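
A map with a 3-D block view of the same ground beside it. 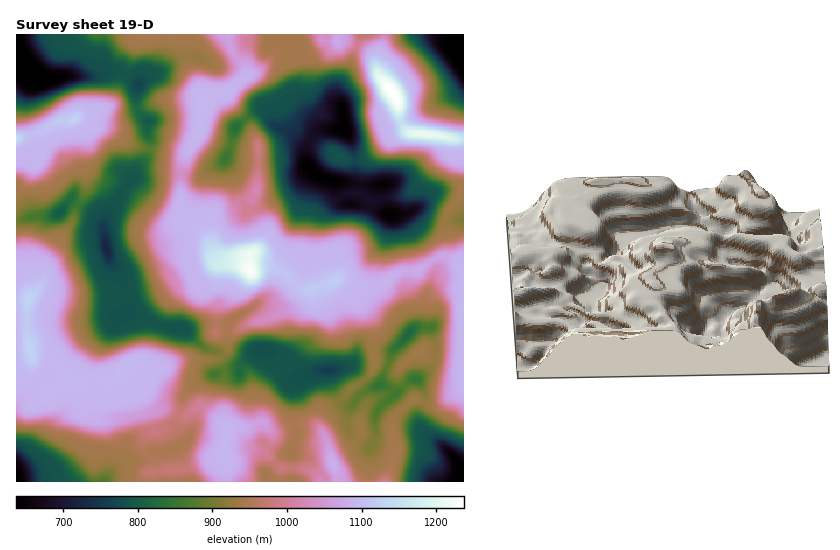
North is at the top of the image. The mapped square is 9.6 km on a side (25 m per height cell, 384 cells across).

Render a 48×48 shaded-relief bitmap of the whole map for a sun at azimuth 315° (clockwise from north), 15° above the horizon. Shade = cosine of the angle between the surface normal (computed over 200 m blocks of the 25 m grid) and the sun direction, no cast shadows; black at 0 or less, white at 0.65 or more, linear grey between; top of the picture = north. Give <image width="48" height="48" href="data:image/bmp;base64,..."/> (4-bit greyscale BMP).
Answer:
<image width="48" height="48" href="data:image/bmp;base64,Qk32BAAAAAAAAHYAAAAoAAAAMAAAADAAAAABAAQAAAAAAIAEAAATCwAAEwsAABAAAAAAAAAAAAAAABEREQAiIiIAMzMzAERERABVVVUAZmZmAHd3dwCIiIgAmZmZAKqqqgC7u7sAzMzMAN3d3QDu7u4A////AJmXZlVEd3dlVVVnUxJFRFiGZEaIMAEBNZiGZmZUZ3d2Znd2VBE1ZniXVEZ4QAIRM2dlVWZlVmZ3eKqGZTI0Z4mXRFd3UAMiMjVERVVVVmVVZ6ynZUNDNoiHRFZ3YgMxJBNEREMyNGZURXu4ZTJDJXmGRWV3YhQxEgAjMzMhACREVFmoZVMzNXmWRmV3URRBIxACQzNEIhEiRVeod4hkRnmGVnV5YQNEM0MiRWZVVEMyJXeqd4qWaZiGVoValANURWZVVWZmVVQzNZibl3iXecyXZXdHqVWIVGZmZmZmZmZCE3maqph2aL3Lp0Z2epibhmZmZmZmZmZTAVZ4ebl2Vnmr3YM3VYq8qGVWZmZ3ZmZlEDRGVpl3ZmZorNklYjasuHVWZmeal2ZmQSQzImd2ZlQ0VqtUljR7uXZFZned7amJhldlIDZmZlMQEWljm3VqyoZVVWeL7/26u6l2QAIzM0QyECZSS8h6undVRFVXve7KmsuFUgAAESRDIiRTBLubynZVM0M1eJqYZnmWZ0AAAREyAREjEDiMy2VVITIkZmdkIjVkNpljIzIjESEBMhNJy2VFICEUZmdlIRIjECiYZVVVREMAFERHq3ZFMBEUZmh2VUMjQQBndmVVVWUwATVniodVQREkZnmIZ2ZURRAFZmZVRWZTERJXiHd1QyI1ZomYd3ZURUADVmd2VWd2QiA3iGZ2QyNGd4iXd3dkRVIDZmd3dlial2MmiGZ2QzNHiHiHdniHZ3QkZmZmdkab3Mp2d4iHUjRGiHiId3iYmpY0ZmZ2ZTJ7zN3bqqmHcyRFmYiId3iYm7pleZmqhkJJzd7MzKqZgwNFm5moZmeHeaqFarve2nRYvM7ZiomJuAJFnLnKdmZ2V5qVSLvO/bhnvczqZkVEnEFFfNrNlmZlRXmnJImazchmec3sZTMgCHE1adutx2d2VVVmNHhmeZhUVEnelVRCAWIDV7y82XmpeIUyNHiHdmZ3hjSNuFM0IDQBNovLyVeqmacgJHiHh2VnqnRHmEIBQzQRNWm6uDWIiJkwAldlREISWIVDMzMAE0QgJFiqpwBHmYgwADZkIjIAAmZDM1ZAAiIQASWauRADepcgECZ2RWYgABRlRVZjARAAEROKu1AASZcgEiaZiaphAAAjM0VVQzIAEzWavYIAOahCMyaqmtyWMQATRKl1VEUwAzWrrKYAB8hUVDRnisyoiHeJme/rdkVSATOLq6cgAYhURDNEWcyoZoq7u9//6XZjADVXmpdAAAVVQzIzSd63URWKqr7//8qYMEmGipdkAABFVDITSM7HUABGeIvv//7clFvbvKdmQAABRUMBNqy4UwACRoeb7//tt1jO3tqalQAAAjIQJoqpZCECJGZlaLuph1V6zNyr2mEAAAEABZuoZUMjMmZkIkZmZSNFiZqZqoZCQyIQApu3ZVRDQ2dlQ0VmVCATVmZ3eHVmVlZTAYunZlVFVXd3ZVVGZUM0VWZmZVRWZmdmMGymVVRFVph2ZmZFZmVVVmd1VERGZnhnUUvHNGRVVg=="/>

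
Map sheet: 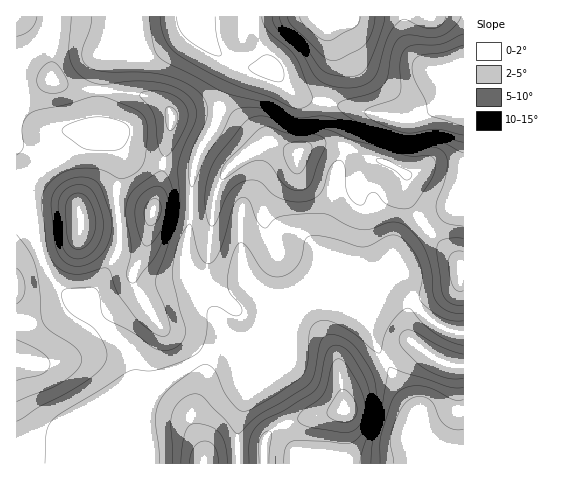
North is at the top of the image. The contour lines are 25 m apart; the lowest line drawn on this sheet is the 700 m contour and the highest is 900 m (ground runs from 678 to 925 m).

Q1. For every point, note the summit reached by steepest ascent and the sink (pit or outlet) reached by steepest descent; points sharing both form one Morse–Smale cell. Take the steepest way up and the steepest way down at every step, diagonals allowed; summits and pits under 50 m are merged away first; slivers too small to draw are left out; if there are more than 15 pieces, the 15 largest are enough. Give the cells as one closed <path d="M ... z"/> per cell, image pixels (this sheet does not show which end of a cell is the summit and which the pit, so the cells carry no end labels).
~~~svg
<path d="M333 276l-7 0-15 14-30 19-8 34-13 15-2 17-18 39-2 12 1 37 224 1 1-130-17-4-16-10-31-33-14-10-16 21z"/><path d="M334 143l-19 1-16 8-25-9-11 1-25 16-13 13-8 16-4 16-6 2-16 1-6 41 1 17 7 17 23 32 4 11 0-7 5-11 11-12 15-12 30 25 30-19 15-14 11 2 33 20 16-21 14 10 31 33 16 10 16 3 1-64-4-2-3-8-29-29-16-22-6-13 1-20-19-12-18-5-17-9z"/><path d="M118 219l-14 2-23-1-2 15-8 9-44 17-11 11 1 192 103 0-1-44 4-9 11-11 34-24 42-23 17-6 9 0 24 10 13-14 8-34-28-23-2-2-7 5-19 19-5 11 3 11-23-36-10-8-9 0-27 9-24 15-10 9-5 13 10 14-27-24-16-22 13-10 24-40 1-27z"/><path d="M255 16l-239 1 1 255 10-11 44-17 8-9 2-15 23 1 15-3-3-30 5-17 0-16-8-18-14-5 1-51 6-25 10-6 16 4 22-2 34-22 6-8 15 21 19 17 18 7 23 0-11-31z"/><path d="M241 65l-4 0-4 6-12 28-5 25-18 30-6 24 0 29 15 0 6-2 4-16 8-16 13-13 25-16 11-1 21 9 26-9 19 1 30 14 18 5 17 11 2 1-1 20 6 13 16 22 29 29 3 8 4 0 0-157-9-4-6-7-7-13 1 16-8 7-23 11-12 0-100-24-10-6-19-22-25-1z"/><path d="M463 16l-207 0-1 10 13 40 20 22 10 7 102 25 12 0 23-11 8-7 0-11-5-18 26-10z"/><path d="M194 22l-6 8-34 22-22 2-16-4-7 3-5 8-5 34 0 37 14 5 8 18 0 16-5 17 0 18 3 13 29-3 9-9 34 0 4-42 9-22 12-19 7-28 15-32-18-10-16-16z"/><path d="M236 347l-9 0-28 12-60 37-16 15-4 9 3 44 117-1 0-44 6-19 13-25 3-18z"/><path d="M172 206l-15 1-9 9-29 4 0 30-24 40-13 10 16 22 19 16-2-10 5-9 24-18 21-11 16-4 9 0 8 5-9-18-4-14 6-51z"/><path d="M463 64l-25 9 8 23 9 10 7 3 2 0z"/>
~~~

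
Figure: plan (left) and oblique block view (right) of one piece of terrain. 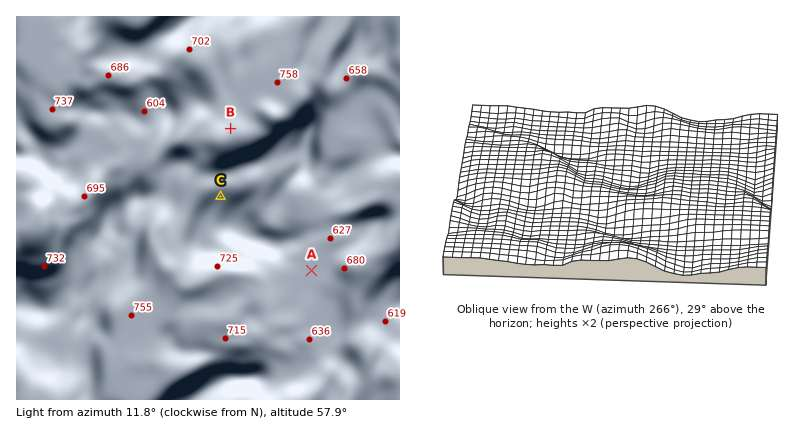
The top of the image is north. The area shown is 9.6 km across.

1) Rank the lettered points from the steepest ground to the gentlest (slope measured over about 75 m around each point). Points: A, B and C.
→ C B A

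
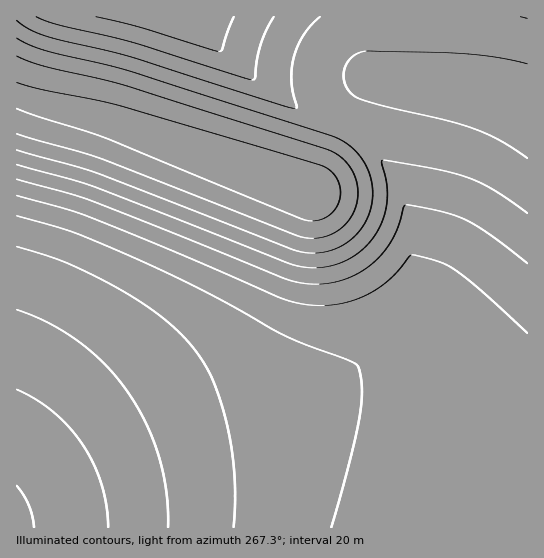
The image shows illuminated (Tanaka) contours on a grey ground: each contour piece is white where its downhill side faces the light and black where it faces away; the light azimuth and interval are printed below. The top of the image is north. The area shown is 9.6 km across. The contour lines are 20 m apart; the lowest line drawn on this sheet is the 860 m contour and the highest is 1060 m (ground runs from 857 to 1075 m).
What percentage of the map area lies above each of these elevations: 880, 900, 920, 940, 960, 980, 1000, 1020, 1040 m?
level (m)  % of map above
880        96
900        91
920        81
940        69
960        48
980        40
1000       33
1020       20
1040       11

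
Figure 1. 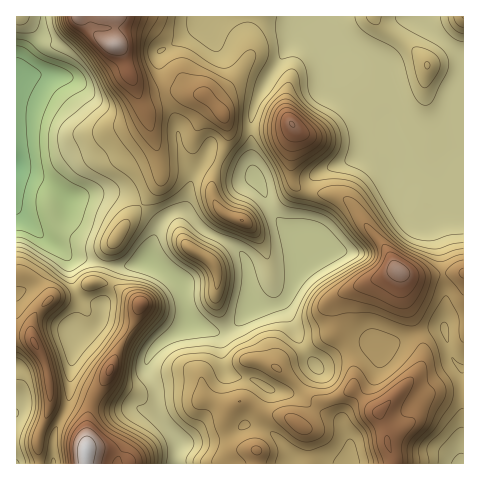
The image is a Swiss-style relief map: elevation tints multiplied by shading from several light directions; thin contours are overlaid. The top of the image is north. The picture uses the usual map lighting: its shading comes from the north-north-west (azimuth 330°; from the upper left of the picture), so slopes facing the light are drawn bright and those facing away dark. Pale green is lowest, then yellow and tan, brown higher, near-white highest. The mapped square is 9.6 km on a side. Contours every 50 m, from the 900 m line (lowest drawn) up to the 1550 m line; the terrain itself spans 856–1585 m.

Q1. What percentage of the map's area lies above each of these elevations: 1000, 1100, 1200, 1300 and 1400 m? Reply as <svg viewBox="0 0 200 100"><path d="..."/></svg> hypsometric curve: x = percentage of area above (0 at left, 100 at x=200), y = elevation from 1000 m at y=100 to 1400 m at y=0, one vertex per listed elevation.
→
<svg viewBox="0 0 200 100"><path d="M190 100l-55-25-46-25-50-25-25-25"/></svg>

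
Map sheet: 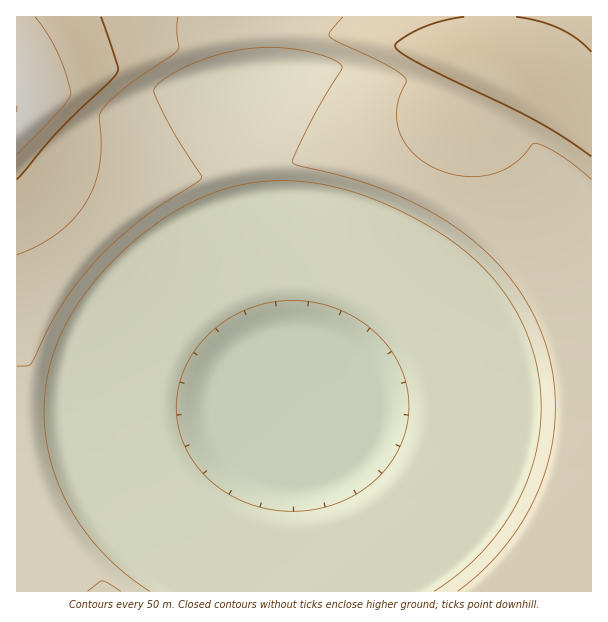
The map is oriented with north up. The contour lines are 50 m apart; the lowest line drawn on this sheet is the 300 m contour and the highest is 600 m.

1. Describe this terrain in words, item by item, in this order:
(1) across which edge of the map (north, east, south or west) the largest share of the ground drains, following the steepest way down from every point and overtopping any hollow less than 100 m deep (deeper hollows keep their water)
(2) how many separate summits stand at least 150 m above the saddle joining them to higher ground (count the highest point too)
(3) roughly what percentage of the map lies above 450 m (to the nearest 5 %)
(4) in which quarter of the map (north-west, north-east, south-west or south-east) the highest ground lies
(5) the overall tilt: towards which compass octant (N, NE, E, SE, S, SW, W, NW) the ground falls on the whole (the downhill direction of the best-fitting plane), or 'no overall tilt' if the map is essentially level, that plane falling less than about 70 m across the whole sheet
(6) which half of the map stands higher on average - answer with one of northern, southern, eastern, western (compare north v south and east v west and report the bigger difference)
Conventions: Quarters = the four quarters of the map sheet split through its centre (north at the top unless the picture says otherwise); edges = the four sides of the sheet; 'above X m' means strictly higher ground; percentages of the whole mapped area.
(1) Most of the ground drains across the southern edge.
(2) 1 summit rises at least 150 m above its surroundings.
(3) Ground above 450 m makes up about 15 % of the sheet.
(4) Look to the north-west quarter for the highest ground.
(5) Overall the map slopes down towards the south.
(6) On average the northern half of the map is the higher ground.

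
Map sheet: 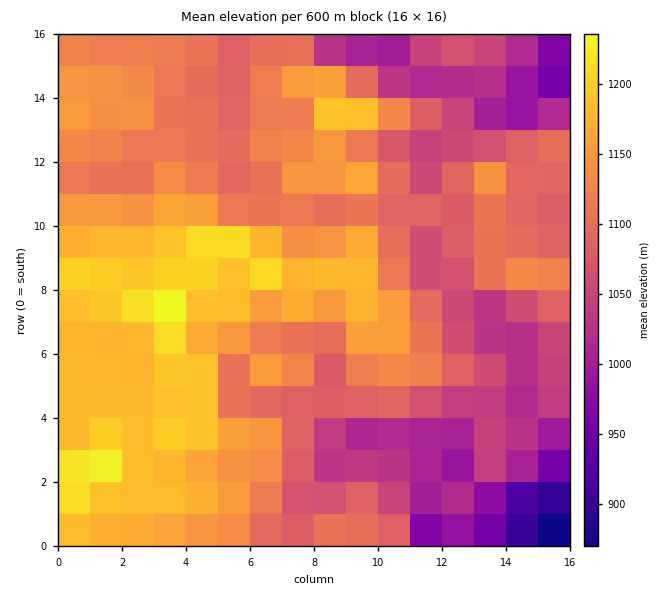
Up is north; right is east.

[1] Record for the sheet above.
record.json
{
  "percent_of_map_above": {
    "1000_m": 93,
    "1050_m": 80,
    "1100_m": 57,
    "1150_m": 30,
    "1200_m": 6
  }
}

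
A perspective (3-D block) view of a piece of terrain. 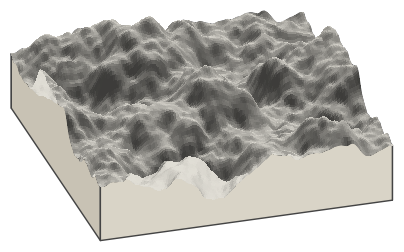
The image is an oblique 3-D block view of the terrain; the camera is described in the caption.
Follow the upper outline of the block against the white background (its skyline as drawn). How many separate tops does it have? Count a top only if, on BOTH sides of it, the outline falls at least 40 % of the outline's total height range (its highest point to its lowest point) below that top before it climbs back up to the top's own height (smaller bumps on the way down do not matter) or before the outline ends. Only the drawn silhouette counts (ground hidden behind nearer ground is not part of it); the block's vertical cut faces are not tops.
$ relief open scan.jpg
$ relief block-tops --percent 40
0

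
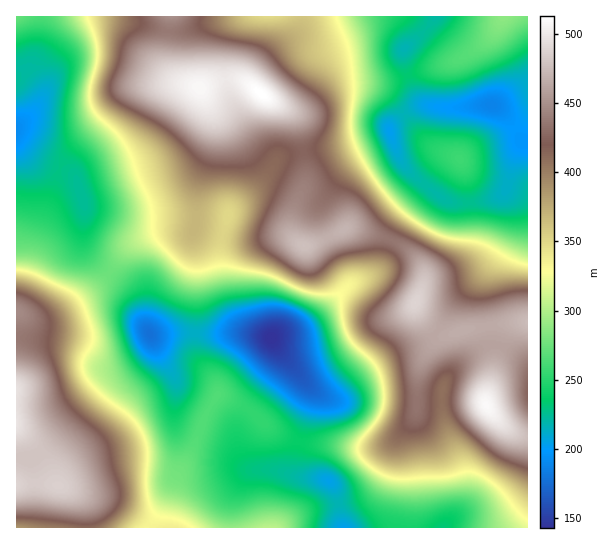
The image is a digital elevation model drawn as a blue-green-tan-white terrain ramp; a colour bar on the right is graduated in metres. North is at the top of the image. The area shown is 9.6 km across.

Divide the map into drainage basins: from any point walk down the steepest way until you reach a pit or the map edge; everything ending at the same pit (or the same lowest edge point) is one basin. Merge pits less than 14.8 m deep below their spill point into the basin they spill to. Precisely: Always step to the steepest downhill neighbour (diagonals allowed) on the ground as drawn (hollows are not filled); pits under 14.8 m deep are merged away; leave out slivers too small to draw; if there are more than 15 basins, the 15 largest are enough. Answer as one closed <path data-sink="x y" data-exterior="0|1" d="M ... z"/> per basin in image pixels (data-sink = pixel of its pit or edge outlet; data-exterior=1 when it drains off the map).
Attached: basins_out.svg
<path data-sink="271 338" data-exterior="0" d="M237 79l-23 2-14 8 13 29 0 20-2 13-14 36-1 38-3 6 0 15 3 8-1 95 4 12 9 10 9 16 0 8 12 4 17 9 25 21 19 10 19 5 65 4 19-7 13-13-3 6 0 12 5 13 4 23-2 46 117 0 1-91-13-4-10-6-13-13-7-11 16-68 3-5 9-7-42 5-28 8-18-14-10-16 9-24 0-11-5-10-17-16-13-6-35-11-8 0-35 17-6 2-6-3-6-6-2-7 1-17 13-32 0-20-6-39-6-9-6-5-20-10-20-16z"/><path data-sink="491 105" data-exterior="0" d="M527 16l-24 0-7 14-11 13-27 17-65 20-47 3-15 6-24 20-19 1 5 4 6 9 6 39 0 20-14 39 0 10 2 7 6 6 7 3 24-10 16-9 8 0 35 11 13 6 17 16 5 10 0 11-9 24 10 16 18 14 28-8 57-7z"/><path data-sink="17 129" data-exterior="1" d="M170 16l-154 1 0 294 2 2 20 7 13-3 27-16 19-14 14-16 13-20 10-8 28-11 27 1 4-2 3-6 1-38 15-41 1-28-12-28-3-3-16-4-7-4-8-13-2-19z"/><path data-sink="150 334" data-exterior="0" d="M193 232l-31 0-28 11-10 8-13 20-14 16-19 14-27 16-13 3-22-7 0 116 24 24 17 32 33 11 25 4 19 8 13 3 7-3 7-7 24-38 11-21 7-21 14-26 0-8-9-16-9-10-4-12 1-95z"/><path data-sink="343 527" data-exterior="1" d="M222 396l-5 0-8 11-24 56-24 38-7 7-9 3-30-11-18-2 25 9 31 21 256-1 3-45-4-23-5-13 0-15-10 10-19 7-65-4-19-5-19-10-21-18z"/><path data-sink="405 49" data-exterior="0" d="M502 16l-199 0-4 14-24 19-18 20-5 9 0 7 5 6 17 12 19 8 10 0 12-7 16-15 15-6 47-3 65-20 27-17 11-13z"/><path data-sink="527 393" data-exterior="1" d="M527 321l-13 2-10 7-19 68 0 5 7 11 13 13 18 9 5-1z"/><path data-sink="17 527" data-exterior="1" d="M38 483l-22 2 1 43 70-1-3-22-9-12-16-8z"/>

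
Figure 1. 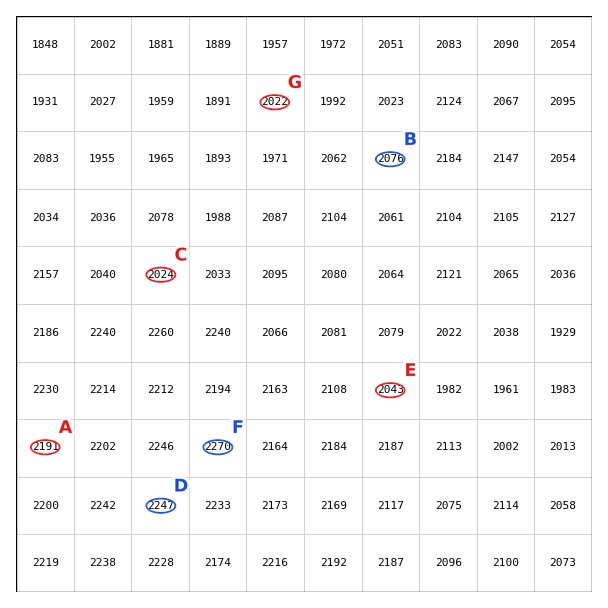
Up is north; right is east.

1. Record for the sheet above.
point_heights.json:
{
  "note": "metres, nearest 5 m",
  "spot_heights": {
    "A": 2190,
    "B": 2075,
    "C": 2025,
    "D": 2245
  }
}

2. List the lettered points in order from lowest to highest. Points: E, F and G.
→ G E F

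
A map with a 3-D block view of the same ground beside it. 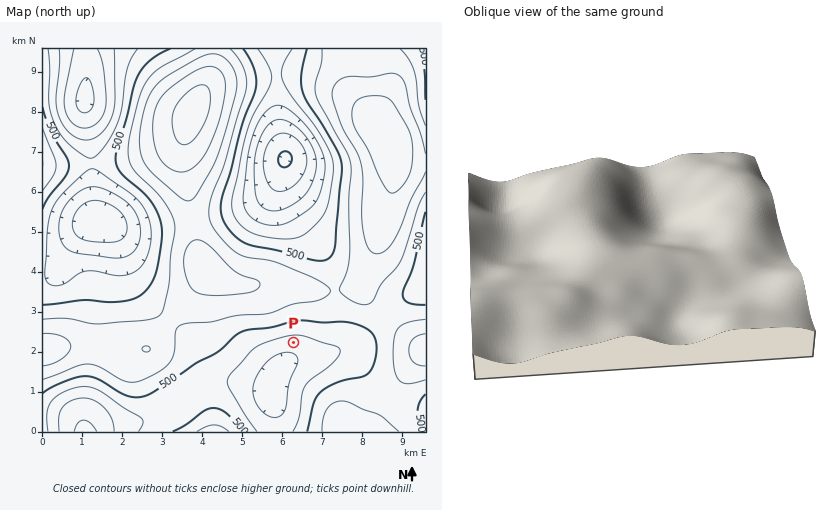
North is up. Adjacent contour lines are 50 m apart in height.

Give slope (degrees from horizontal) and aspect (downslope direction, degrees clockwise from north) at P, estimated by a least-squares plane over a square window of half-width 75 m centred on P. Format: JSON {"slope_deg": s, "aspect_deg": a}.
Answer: {"slope_deg": 7, "aspect_deg": 182}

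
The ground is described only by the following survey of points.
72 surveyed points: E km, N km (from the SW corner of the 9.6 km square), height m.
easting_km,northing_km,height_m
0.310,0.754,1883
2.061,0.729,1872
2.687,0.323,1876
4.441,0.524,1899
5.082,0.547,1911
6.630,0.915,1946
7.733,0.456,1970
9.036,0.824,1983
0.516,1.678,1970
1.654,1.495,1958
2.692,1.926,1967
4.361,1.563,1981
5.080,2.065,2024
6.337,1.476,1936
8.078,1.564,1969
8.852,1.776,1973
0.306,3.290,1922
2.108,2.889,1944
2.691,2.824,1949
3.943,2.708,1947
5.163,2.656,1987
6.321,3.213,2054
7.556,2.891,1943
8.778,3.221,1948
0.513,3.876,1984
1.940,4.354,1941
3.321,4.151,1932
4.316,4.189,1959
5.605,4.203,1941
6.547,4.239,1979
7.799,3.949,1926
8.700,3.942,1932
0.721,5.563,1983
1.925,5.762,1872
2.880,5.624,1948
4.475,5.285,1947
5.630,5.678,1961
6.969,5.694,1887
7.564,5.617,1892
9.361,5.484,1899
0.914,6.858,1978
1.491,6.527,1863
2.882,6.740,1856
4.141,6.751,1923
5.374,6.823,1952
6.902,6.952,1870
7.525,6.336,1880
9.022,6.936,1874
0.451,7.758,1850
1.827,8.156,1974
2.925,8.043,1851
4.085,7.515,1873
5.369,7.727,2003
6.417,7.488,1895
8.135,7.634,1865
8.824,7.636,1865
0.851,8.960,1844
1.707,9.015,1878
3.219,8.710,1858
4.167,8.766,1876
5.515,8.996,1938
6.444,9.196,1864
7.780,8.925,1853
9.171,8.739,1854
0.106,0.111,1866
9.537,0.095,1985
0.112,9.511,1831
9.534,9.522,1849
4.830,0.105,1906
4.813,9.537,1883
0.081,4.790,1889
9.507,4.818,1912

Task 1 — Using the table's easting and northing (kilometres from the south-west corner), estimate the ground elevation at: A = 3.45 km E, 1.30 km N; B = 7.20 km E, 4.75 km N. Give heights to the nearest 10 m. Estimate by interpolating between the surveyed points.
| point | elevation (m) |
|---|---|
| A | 1960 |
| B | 1910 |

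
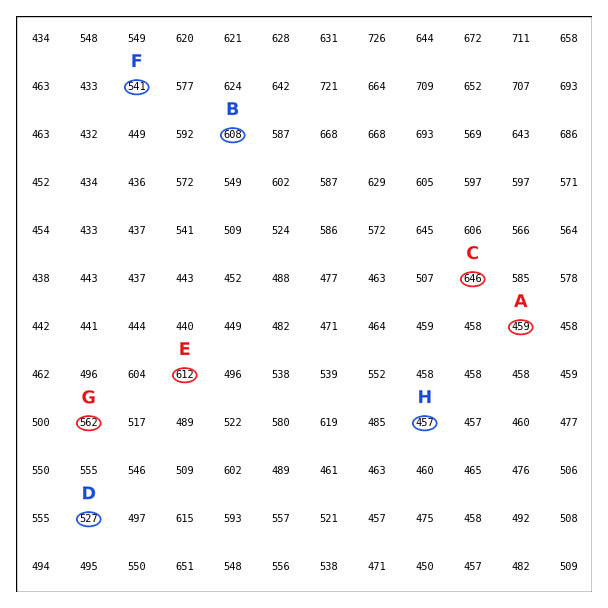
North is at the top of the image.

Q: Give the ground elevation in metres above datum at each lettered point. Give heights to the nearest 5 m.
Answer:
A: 460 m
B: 610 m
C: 645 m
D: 525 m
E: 610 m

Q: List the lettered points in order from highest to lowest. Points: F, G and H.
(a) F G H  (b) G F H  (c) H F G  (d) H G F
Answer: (b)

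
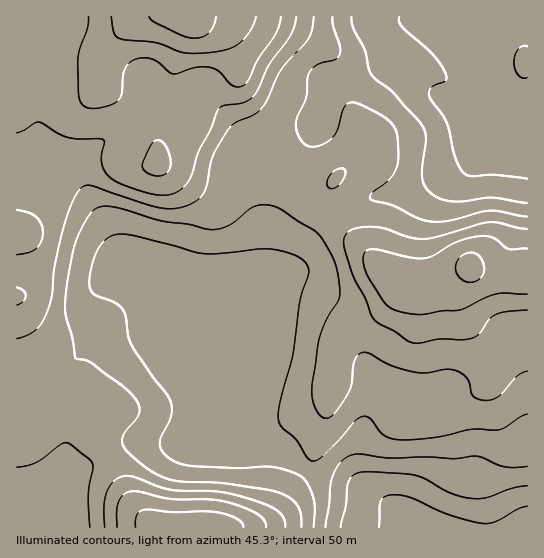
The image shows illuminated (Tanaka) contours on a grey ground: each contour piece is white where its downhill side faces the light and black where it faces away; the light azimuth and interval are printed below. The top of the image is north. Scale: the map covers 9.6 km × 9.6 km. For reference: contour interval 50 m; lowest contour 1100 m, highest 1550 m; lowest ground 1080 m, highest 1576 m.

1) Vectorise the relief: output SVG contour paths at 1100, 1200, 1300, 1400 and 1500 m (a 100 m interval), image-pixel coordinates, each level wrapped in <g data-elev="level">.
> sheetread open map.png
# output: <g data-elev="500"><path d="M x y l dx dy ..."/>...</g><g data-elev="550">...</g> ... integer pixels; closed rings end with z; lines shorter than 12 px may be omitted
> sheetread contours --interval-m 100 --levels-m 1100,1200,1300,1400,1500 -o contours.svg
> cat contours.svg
<g data-elev="1100"><path d="M379 527l1-25 3-4 7-3 19 2 40 18 34 9 12-2 23-13 9-3"/></g><g data-elev="1200"><path d="M325 527l4-22 2-20 2-10 8-13 10-7 10-1 29 4 36-1 27 2 22-3 7 1 23 10 22-1"/><path d="M527 179l-33-4-23 1-5-1-4-4-7-16-9-33-17-27 0-4 2-4 15-6 1-3-2-5-13-19-31-28-2-5 0-4"/><path d="M527 46l-5 0-4 3-3 6-1 7 1 7 3 6 4 3 5 0"/></g><g data-elev="1300"><path d="M301 527l0-12-2-8-6-7-10-6-14-4-42-6-44-2-14-3-12-5-11-7-22-20-2-5 1-5 15-22 2-5-2-7-12-14-33-25-7-4-11-2-3-20-7-25 2-30 7-37 11-24 5-8 5-5 8-3 11 1 47 14 28 3 24 6 9-2 8-3 24-18 13-2 14 4 36 23 8 11 9 18 4 13 2 17-2 10-11 17-7 17-8 48 0 11 2 11 4 8 5 5 4 0 6-3 13-18 5-12 4-24 3-6 4-2 7 0 21 12 23 7 13 1 21-4 11 2 10 8 5 17 4 2 6 2 8 0 7-3 19-21 10-5"/><path d="M17 467l10-1 10-4 22-17 6-2 5 1 19 15 4 7-5 27 2 34"/><path d="M527 217l-37-6-40 10-19 1-14-4-26-13-20-5-1-3 1-3 18-14 7-10 2-12-1-21-3-10-7-8-10-6-20-10-7 0-5 3-8 25-8 10-7 4-8 2-5-1-6-3-5-9-2-11 2-8 8-17 3-24 6-8 20-7 4-2 1-4-1-8-6-19-1-9"/></g><g data-elev="1400"><path d="M266 527l-2-6-7-7-28-11-19-4-40 0-36-8-9 3-6 7-2 10 0 16"/><path d="M17 305l6-4 3-6-3-4-6-4"/><path d="M17 255l12-2 7-4 5-7 2-9-2-10-5-6-7-4-12-3"/><path d="M527 249l-18 0-15-11-13-2-24 6-23 13-8 3-15 0-38-9-7 2-3 8 4 16 16 26 8 7 12 4 18 3 21-4 16-1 37-16 10-1 22 1"/><path d="M17 133l7-3 11-7 4-1 19 11 9 4 11 2 25 0 1 3-3 13 1 10 4 8 5 5 14 7 25 9 13 1 11-2 9-6 7-8 8-26 12-23 8-20 5-4 22-4 9-7 5-8 10-22 21-30 4-9 2-9"/></g><g data-elev="1500"><path d="M111 17l3 16 5 5 36 5 26 9 13 1 25-2 16-5 14-13 7-16"/></g>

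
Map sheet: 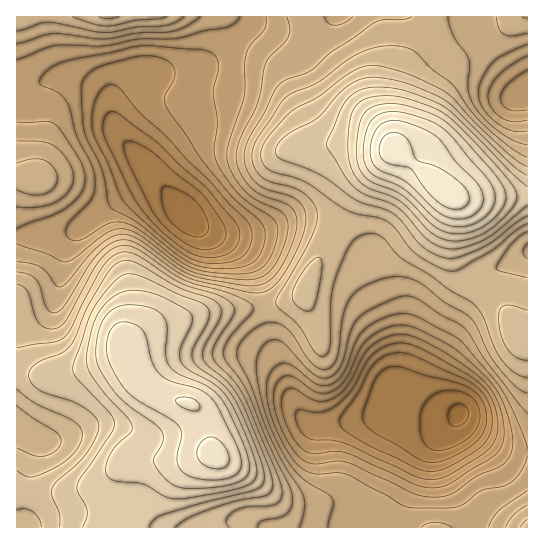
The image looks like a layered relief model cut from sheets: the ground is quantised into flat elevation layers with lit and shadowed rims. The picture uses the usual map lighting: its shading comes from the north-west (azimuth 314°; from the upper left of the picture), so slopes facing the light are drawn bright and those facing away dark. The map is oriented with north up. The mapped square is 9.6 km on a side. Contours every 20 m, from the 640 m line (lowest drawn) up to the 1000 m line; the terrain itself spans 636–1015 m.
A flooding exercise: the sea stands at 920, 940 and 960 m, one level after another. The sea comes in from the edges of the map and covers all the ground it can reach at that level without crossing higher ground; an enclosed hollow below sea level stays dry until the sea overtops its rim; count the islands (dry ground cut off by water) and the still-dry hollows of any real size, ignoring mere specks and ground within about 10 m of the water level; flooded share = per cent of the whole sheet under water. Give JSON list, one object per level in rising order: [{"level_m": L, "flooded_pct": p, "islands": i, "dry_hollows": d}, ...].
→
[{"level_m": 920, "flooded_pct": 86, "islands": 2, "dry_hollows": 0}, {"level_m": 940, "flooded_pct": 90, "islands": 2, "dry_hollows": 0}, {"level_m": 960, "flooded_pct": 93, "islands": 2, "dry_hollows": 0}]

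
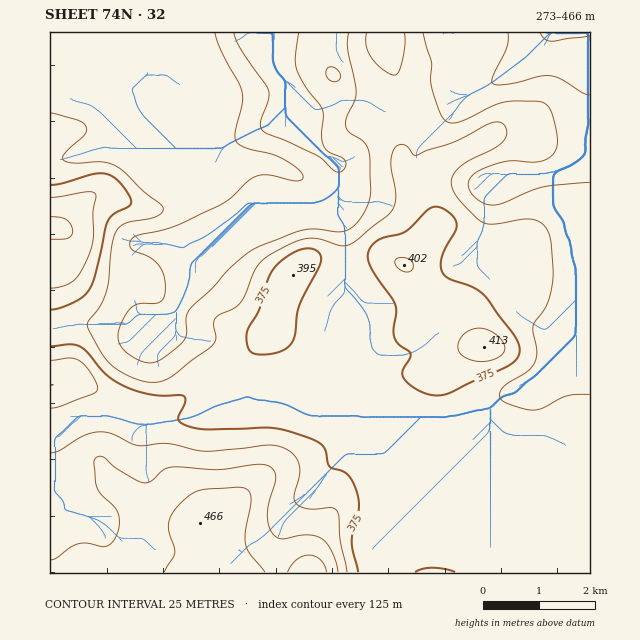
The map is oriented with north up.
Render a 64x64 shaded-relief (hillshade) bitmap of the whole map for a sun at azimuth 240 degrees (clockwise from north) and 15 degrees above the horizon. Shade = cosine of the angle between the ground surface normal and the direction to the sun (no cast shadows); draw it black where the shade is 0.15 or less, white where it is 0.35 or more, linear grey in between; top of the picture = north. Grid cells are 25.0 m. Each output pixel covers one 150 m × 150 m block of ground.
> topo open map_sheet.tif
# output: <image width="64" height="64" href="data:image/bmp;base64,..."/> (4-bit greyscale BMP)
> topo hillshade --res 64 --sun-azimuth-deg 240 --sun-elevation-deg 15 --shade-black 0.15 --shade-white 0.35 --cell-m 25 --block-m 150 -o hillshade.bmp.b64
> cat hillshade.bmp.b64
<image width="64" height="64" href="data:image/bmp;base64,Qk12CAAAAAAAAHYAAAAoAAAAQAAAAEAAAAABAAQAAAAAAAAIAAATCwAAEwsAABAAAAAAAAAAAAAAABEREQAiIiIAMzMzAERERABVVVUAZmZmAHd3dwCIiIgAmZmZAKqqqgC7u7sAzMzMAN3d3QDu7u4A////AImYd3mZmJmYiIiIiHZ4mXUgACV4iIiId3ZVZ4iIiIiIiZh3eZmZmZmYiIiIdmiYdCAAJXiIiId3ZlVoiIiIiIiIiHeJqpmZmpmIiIdlV4dkIAAleIiId3ZmZoiIiIiIiIiHd4mqmZmqqYiIh1RWd2QhATaIiIh3ZmZ4iIiIiIiIiIh3iaqpmruph4iGRFZ3ZUISNoiIiHd3eIiIiIiIiIiIiIiaqqmaq6l3iHZEVnZmVDNGeIiIiIiIiIiIiIiIiIiIiZqqmZqqmHeIdURWZmZlREV4iIiIiIiIiIiIiIiIiImZqqmYmZmYh4h1REVmZnZUNGiIiIiIiIiIiIiIiIiImaqqqYiJmZiHd2VERVVnd1Q0aIiIiIiIiIiIiIiIiIiZqqmHeImZiHdmZURVVWd3ZDRoiIiIiIiIiIiIiIiIiZqqmHd4iZiHZmZlVVVVVndkRXiIiIiIiIiIiIiIiIiJmqmXdniJh2ZVZmZVVURWd2VWeIiIiIiIiIiIiIiIiImamYdmeIh2VVVmZmZUREVnZmZ3iIiIiIiIiIiIiIiIiJmYdlZnd2VFVmZmZlRERWd3d3eIiIiIiIiIiIiIiImImYdlRWZmVEVWZmZlVERFZnd3Z4iIiIiIiIiIiIiJmoiYhlQ0VmVURWZmZmVURFVmd3ZniIiIiIiIiIiIiZqqiIh2VEVmZlVWZmZmZVREVWZ3ZmiIiIiIiIiJmYiau7qIiHdmZ3h3ZmZmZmZmVVVWZ3d3eIiIiIiIiJmYiJqqqpmYiIiJmId3d3dmZmZmZnd4iIiIiIiZmZiImYd4iamYqZmZmZiHd3d3d3d3d3d4iIiIiIiJq7upmIiHZneJmHaZmZmYdlVWd3d3d3eIiIiIiImZmau8u6mYh3dneIiHZpmIh2QzI0Z3d3iIiIiIiIiJqqqqq8u6mIiHd3iIiId3iHZDIREjVoiIiIiIiIiIiau6qZqquqmImYiIiIiIiIh3ZBAAEjRomZmIiIiIiIiau6mZmZmZmZmaqZiIiIiIiGZSAAAkVniZmYiIiImZmau6mIiJmZmZmru6mIdneIiIZUEAAkV3iJmZiIiZqqmZmqmYeImZmZqru7qXZEV4iIhVQgAkV4iImZmZmau7qHeJmYh4iZmZmqu7qXUyNHiIiGZTIjV4iIiJqqqrvMuXZXiZmHiZqpmaqqmHUhE1eIiId2VUVniIiImry7u7uoZEaJmYeJqqmZmqmHUxEkZ4iIiYh2ZmeIiIibu6qaqqhkRnmZh4mqqpmZmYdTIkZ4iIiJmId2Z4iIiJq6mImrqXVWeJiIiaqqmZmYdkM1Z3eIiIqZh2ZniJmIiZmIibu6hlZ4iIiaqqqpmYd1RFeId3iIiZiHVWeJmId4mYiavMuXZniIiJq7uqmYdlRFeId3d4iJmHVEVomIdmeJmZq8y5dlZ4iJq8y6mHZlRFeJh2Z3iImYZDNWiIdlZ4mZmrzLqGVniIq8zLqHZVRVeJmHZneIiZhkM0Z4dlVXiZmau7updVZ4ms3cuXVUVWeJqXZmZ4iJmGQiNXdlRWeJmZmqqql1VWebzcuXZVVWeJqpdmZniIqZZBEkZmVVeImYiZmZmHVEVpvMuXZlVWeJmph2ZmeImphjEBRmZmeIiIiIiHeHZDI1irqHZndmZ4mZmHZmZ4mZmGMQJHiIiIiIiIiHd3dkIiV5qXZ3h3ZmeIiHdmVniZiHUxE2iqqZmYiIiId3d2QzRompd4iYd2ZmZ3dmZWeJl3ZDI1irupmIiIiIiIiHdlVnmqmImZiHZDRWZ3ZmeJmWZURFeZmId3iIiIiIiIiHd4mrupqqmYZCEkVndmd4mZVlVWd4dlVWeImYd4iIiJmYiau6q7qYdTESRnd3d4iIhVZmZmUyI0Z4iZh3eJmqqpiJq7u8uphkIRNniIh3d3d1ZmdlQgAUd4iZmHZ4q7u5d3mrvMy5h2UyNoiIiId3dmZmZlQQAViIiImpdnmrupdVaKvMzKiIdkRXiIiIiHdmZ3ZmUxAViIiIiZmHeKqXVEVoq83LmIiYZniJmZmYh3d4d2ZTImiIiIiImYdnd2QzRoms3cqIiZiHiJmaqpmHd3iHdlRXiIiIiIiIdlVUM0VomrzdyoiIiIiImZqqmHZ3iId3ZoiIiIiIiZhlREREV4q7zdy5iHd3eIiIiJmHZmd4iHdmiIiIiImql2REVWeIm8zMy6mHdmZ4iId3d3ZVZ3d3ZlaIiImZqrqHVEVniIibzMupmHd2VmeIh2ZmZlVndmZVRoiImqqaqYZUVXiIiJvMupiIiHZVZ4iHZWZmZmZ2VVVoiIm7mYiYdlVVeIiIm8upmJmYdlRWeIdlVmZmZnVVZ4iIiqmHeIh2VUVniIm8y6mZmph1RFZ4h2ZmdmVWZWeIiIiamIeImIZURWeImsy6qqqql2VFZ4iHdmd2VVZniIiIiJqYiImYdlQ0Z4is3Lmaq7qGVVZ4iHd2d3ZVVWiIiIiJqYiImZh1QzRnibzbmJq8unVVZ4iIdmZ3dlVWaIiIiaqYiImql2QzNWiavMqIm8y5dVZ4iIh2Znd2ZmZ4iIiruoiImaqGQzNFeJq7uYit3LhlVniIiHZWd3d3d3iImruph3iaqXUzM0Z4mrupic3cqFRWd4iZdlVnd3d3eIiruph3eJqpZDMzV3iau6mKzduXVEV3iJl1RFZ3eIiIiaqql2Z4mqhkMzRXiJvLqYnNy5dDRWeImYVEVmd4iI"/>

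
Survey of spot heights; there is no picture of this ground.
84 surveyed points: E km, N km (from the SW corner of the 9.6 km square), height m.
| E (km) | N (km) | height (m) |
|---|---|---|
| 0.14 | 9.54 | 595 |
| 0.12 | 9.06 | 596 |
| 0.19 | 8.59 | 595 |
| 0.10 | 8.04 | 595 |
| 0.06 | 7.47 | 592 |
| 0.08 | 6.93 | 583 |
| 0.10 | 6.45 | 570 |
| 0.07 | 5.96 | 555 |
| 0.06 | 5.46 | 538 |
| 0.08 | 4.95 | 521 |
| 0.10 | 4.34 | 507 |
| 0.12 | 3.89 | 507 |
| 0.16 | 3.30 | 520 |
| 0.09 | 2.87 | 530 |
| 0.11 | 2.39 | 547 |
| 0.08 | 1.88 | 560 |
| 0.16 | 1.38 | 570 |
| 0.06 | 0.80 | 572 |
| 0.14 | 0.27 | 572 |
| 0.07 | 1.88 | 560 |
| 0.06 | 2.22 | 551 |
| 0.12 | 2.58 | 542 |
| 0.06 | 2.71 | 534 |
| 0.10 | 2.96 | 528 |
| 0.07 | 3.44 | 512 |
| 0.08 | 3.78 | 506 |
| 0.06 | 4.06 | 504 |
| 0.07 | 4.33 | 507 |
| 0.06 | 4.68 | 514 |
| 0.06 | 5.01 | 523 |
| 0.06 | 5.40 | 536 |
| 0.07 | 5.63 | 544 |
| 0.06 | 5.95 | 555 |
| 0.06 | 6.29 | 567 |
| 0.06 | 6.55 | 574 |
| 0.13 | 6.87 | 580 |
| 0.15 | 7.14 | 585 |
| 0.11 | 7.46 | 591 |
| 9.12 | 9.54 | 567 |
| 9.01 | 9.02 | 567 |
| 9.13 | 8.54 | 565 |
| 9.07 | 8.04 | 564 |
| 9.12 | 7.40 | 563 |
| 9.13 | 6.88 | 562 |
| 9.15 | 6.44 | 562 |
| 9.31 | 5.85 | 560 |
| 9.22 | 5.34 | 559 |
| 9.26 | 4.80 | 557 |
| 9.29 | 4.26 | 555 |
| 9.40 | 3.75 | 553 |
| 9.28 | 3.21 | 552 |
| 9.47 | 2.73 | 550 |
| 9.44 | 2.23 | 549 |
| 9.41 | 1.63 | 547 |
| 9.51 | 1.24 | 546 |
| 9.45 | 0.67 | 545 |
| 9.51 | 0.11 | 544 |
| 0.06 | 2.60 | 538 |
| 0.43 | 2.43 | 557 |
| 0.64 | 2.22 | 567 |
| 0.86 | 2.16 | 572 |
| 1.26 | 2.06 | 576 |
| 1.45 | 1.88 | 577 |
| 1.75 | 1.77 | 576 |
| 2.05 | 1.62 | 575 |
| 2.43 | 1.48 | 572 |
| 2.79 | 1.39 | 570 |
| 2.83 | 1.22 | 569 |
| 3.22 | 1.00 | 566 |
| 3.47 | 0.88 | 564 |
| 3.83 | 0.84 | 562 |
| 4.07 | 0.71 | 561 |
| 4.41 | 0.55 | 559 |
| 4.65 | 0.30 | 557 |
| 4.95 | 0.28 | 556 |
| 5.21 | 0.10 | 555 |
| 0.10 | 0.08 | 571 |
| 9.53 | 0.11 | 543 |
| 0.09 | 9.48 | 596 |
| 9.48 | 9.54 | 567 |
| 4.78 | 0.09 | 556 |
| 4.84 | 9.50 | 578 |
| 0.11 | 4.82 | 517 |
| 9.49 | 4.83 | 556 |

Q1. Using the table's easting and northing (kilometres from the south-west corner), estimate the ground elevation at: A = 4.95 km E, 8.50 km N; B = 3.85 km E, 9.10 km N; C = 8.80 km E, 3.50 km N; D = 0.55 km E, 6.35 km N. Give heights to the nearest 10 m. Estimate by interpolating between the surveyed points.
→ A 580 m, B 580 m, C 550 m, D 550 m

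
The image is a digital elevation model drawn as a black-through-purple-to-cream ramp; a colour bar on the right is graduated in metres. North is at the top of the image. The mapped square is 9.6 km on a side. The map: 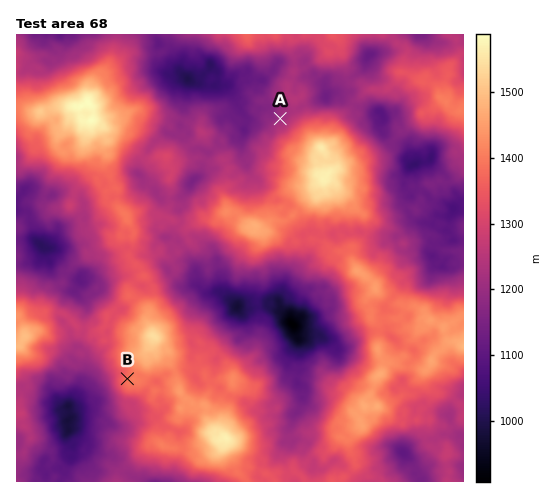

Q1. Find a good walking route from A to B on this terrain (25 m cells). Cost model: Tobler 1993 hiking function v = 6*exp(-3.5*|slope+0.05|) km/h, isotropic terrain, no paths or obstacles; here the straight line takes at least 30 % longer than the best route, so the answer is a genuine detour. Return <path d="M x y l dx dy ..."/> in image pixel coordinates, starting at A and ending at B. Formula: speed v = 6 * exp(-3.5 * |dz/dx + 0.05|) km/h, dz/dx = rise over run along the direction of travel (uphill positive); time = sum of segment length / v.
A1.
<path d="M280 119l-1 1-7 3-6 6-2 1-9 10-3 1-2 2-5 9-6 6-8 5-6 6-1 2-14 14-3 7-6 6-5 2-1 1-5 10-5 6-3 4-4 6-6 14-5 5-2 4-8 9-4 7 0 11-7 14-6 6-6 12 0 6-3 7-2 2-4 7 0 15-2 5 0 8 1 2 6 6 1 2 0 3-4 7"/>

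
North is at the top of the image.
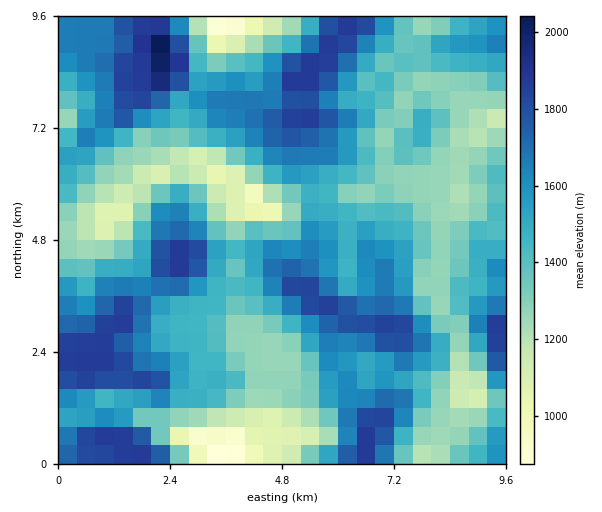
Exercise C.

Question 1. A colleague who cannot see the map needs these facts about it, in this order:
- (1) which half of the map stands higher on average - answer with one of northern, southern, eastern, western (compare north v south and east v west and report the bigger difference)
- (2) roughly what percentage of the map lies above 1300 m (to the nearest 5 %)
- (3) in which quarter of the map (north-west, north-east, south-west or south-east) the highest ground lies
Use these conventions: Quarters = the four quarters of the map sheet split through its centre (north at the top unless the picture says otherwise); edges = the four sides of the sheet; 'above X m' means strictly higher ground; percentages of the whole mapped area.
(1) On average the southern half of the map is the higher ground.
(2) Roughly 70 % of the ground is higher than 1300 m.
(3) The highest ground is in the north-west quarter.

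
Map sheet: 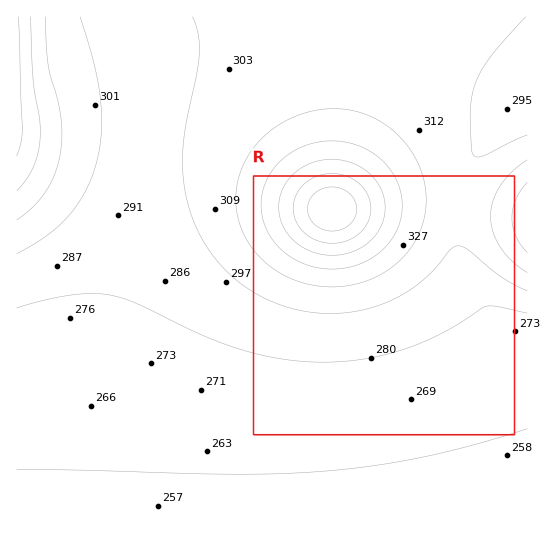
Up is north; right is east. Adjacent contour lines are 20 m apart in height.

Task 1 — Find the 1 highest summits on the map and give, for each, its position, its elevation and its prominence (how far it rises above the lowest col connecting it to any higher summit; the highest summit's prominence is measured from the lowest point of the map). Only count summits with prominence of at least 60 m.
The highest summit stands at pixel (333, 210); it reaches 418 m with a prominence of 168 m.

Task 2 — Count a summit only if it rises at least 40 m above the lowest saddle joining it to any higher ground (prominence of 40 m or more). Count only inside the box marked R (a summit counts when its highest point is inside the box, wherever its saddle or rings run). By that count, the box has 1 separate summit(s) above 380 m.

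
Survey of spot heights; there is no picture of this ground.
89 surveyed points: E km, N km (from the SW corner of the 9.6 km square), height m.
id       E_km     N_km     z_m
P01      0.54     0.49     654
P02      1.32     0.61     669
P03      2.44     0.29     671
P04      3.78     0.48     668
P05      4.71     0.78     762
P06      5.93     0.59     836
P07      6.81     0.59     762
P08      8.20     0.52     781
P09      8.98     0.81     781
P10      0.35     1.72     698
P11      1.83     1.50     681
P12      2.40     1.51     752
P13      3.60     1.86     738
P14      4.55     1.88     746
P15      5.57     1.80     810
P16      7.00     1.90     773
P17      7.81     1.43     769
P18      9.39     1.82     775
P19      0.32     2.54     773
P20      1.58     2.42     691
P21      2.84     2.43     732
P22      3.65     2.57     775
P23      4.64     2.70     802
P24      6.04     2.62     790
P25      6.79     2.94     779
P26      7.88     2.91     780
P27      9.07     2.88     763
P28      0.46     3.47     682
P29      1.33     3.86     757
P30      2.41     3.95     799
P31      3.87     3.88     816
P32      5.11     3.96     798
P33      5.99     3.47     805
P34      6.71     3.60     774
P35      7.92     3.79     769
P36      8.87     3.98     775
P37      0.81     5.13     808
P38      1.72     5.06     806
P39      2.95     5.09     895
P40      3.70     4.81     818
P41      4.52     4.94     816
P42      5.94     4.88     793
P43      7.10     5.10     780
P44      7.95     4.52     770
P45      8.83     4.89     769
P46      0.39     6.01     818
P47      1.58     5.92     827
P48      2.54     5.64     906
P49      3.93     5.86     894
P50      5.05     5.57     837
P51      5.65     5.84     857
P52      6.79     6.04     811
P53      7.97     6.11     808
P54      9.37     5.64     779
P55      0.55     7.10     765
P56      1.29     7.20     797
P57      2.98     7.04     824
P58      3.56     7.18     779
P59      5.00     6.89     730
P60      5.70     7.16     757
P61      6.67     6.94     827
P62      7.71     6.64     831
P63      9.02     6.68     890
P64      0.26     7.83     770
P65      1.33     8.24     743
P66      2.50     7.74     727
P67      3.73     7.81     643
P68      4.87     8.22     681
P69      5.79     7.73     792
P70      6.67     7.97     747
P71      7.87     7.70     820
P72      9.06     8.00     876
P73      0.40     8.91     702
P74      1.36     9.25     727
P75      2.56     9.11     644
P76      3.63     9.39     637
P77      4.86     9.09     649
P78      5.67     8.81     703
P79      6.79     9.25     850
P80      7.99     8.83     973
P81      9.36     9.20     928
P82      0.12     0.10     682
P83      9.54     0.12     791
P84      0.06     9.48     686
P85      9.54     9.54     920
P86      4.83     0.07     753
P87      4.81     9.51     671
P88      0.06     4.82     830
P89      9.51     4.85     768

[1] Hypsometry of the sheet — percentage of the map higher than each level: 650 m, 97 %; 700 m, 87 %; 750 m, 74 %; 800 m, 33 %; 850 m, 13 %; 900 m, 5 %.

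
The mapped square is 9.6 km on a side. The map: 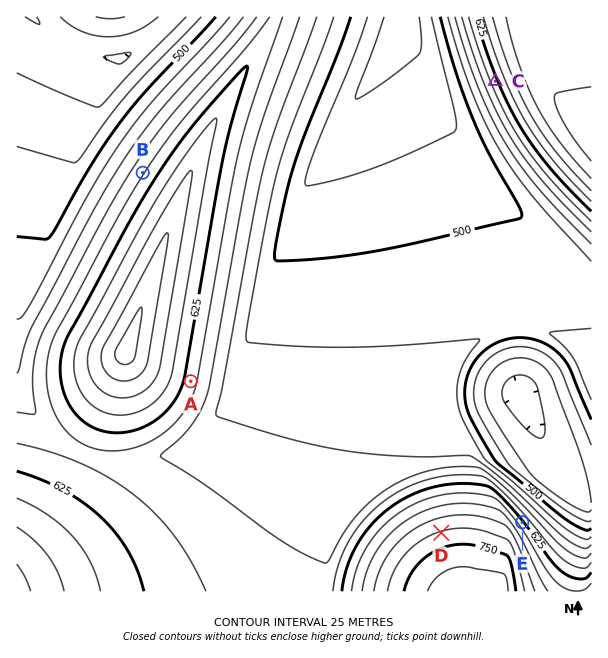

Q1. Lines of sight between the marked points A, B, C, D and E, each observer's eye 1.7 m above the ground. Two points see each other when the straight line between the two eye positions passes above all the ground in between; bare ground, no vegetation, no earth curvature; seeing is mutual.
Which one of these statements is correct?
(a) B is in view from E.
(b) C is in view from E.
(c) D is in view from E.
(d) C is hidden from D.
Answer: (b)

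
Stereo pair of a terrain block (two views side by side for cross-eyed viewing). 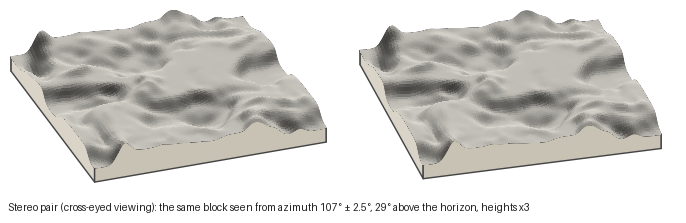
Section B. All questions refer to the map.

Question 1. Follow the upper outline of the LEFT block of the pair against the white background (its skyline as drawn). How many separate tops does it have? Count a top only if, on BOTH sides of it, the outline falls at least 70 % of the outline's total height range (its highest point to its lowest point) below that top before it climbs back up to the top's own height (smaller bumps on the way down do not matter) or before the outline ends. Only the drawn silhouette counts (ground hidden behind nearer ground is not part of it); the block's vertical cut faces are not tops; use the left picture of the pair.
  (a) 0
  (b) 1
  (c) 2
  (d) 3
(a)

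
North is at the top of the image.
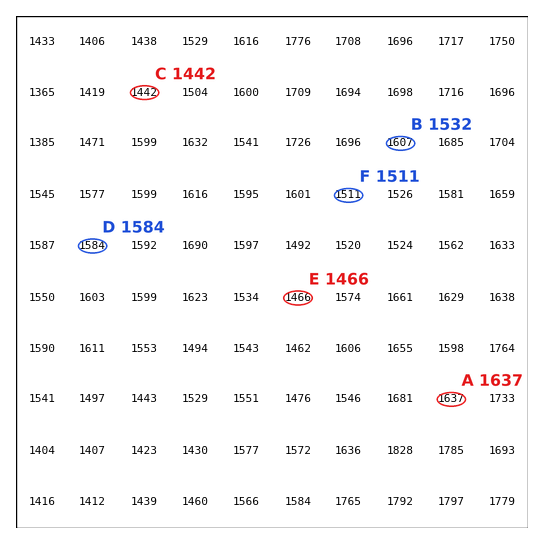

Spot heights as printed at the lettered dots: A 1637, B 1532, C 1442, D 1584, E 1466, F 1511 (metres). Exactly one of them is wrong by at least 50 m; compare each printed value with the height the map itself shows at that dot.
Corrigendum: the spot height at B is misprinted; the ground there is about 1607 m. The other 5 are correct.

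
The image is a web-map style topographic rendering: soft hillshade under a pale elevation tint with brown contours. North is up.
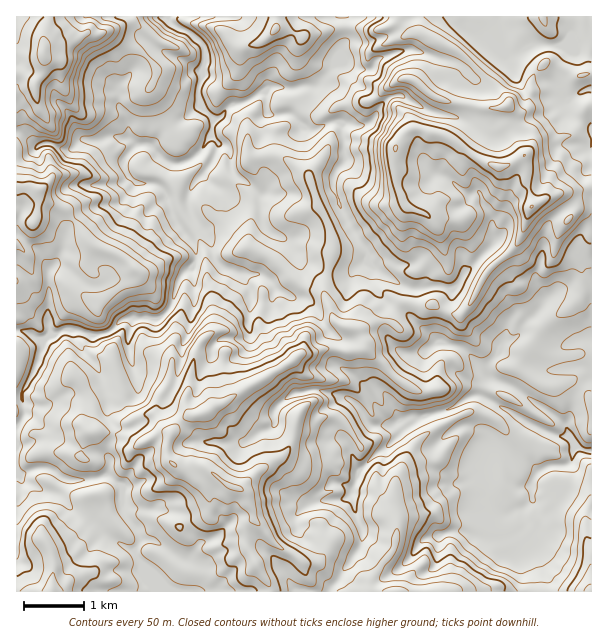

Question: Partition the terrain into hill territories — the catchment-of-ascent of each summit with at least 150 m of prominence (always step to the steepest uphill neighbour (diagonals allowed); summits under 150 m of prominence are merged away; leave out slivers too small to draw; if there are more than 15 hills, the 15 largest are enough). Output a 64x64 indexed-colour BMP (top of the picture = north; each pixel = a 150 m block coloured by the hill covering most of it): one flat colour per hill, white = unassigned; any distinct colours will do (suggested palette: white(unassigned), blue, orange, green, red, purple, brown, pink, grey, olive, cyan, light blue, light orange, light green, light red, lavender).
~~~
<image width="64" height="64" href="data:image/bmp;base64,Qk12CAAAAAAAAHYAAAAoAAAAQAAAAEAAAAABAAQAAAAAAAAIAAATCwAAEwsAABAAAAAAAAAA////ALR3HwAOf/8ALKAsACgn1gC9Z5QAS1aMAMJ34wB/f38AIr28AM++FwDox64AeLv/AIrfmACWmP8A1bDFAFVVVVVVVVVRERERERERERERERERERERERERERERd3d3VVVVVVVVVVERERERERERERERERERERERERERERF3d3dVVVVVVVVVERERERERERERERERERERERERERERF3d3d1VVVVVVVVUREREREREREREREREREREREREREREXd3d3VVVVVVVVUREREREREREREREREREREREREREREXd3d3dVVVVVVVVVERERERERERERERERERERERERERERd3d3d1VVVVVVVVURERERERERERERERERERERERERERF3d3d3VVVVVVVVURERERERERERERERERERERERERERERd3d3dVVVVVVVURERERERERERERERERERERERERERERF3d3d1VVVVVVVREREREREREREREREREREREREREREREXd3d3VVVVVVVVERERERERERERERERERERERERERERERd3d3dVEVVVVVURERERERERERERERERERERERERERERF3d3d1ERFRFVURERERERERERERERERERERERERERERERd3d3ERERERERERERERERERERERERERERERERERERERF3d3cRERERERERERERERERERERERERERERERERERERERERdxERERERERERERERERERERERERERERERERERERERERF3ERERERERERERERERERERERERERERERERERERERERERERERERERERERERERERERERERERERERERERERERERERERERERERERERERERERERERERERERERERERERERERERERERERERERERERERERERERERERERERERERERERERERERERERERERERERERERERERERERERERERERERERERERERERERERERERERERERERERERERERERERERERERERERERERERERERERERERERERERERERERERERERERERERERERERERERERERERERERERERERERERERERERERERERERERERERERERERERERERERERERERERERERERERERERERERERERERERERERERERERERERERERERERERERERERIhESIiIRERERERERERERERERERERERERERERERERERIiIiIiIhERERERERERERERERERERERERERERERERESIiIiIiIiERETMREREREREREREREREREREREREREREiIiIiIiIiIiIzMzMzMzEREREREREREREREREREREREiIiIiIiIiIiIjMzMzMzMzMzEREREREREREREREREREiIiIiIiIiIiIiMzMzMzMzMzMxEREREREREREREREREiIiIiIiIiIiIiIzMzMzMzMzMzERERERERERERERERESIiIiIiIiIiIiIjMzMzMzMzMzMxERERERERERERERERIiIiIiIiIiIiIiMzMzMzMzMzMzERERERERERERERERIiIiIiIiIiIiIiIzMzMzMzMzMzMxERERERERERERERIiIiIiIiIiIiIiIjMzMzMzMzMzMzMRERERERERERESIiIiIiIiIiIiIiIiMzMzMzMzMzMzMxERERERERERERIiIiIiIiIiIiIiIiIzMzMzMzMzMzMzEREREREREREREiIiIiIiIiIiIiIiIjMzMzMzMzMzMzEREREREREREREiIiIiIiIiIiIiIiIiMzMzMzMzMzMzEREREREREREREiIiIiIiIiIiIiIiIiIzMzMzMzMzMzMRERERERERERESIiIiIiIiIiIiIiIiIjMzMzMzMzMzMRERERERERERESIiIiIiIiIiIiIiIiIiMzMzMzMzMzMxERERERERERERIiIiIiIiIiIiIiIiIiIzMzMzMzMzMxERERERERERERIiIiIiIiIiIiIiIiIiIjMzMzMzMzEREREREREREREREiIiIiIiIiIiIiIiIiIiMzMzMzMzERERERERERERERESIiIiIiIiIiIiIiIiIiIzMzMzMzMREREREREREREREREiIiIiIiIiIiIiIiIiIjMzMzMzMxERERERERERERERERIiIiIiIiIiIiIiIiIiMzM0QzMzMREREREREREREREREiIiIiIiIiIiIiIiIiI0RERERDRBEREREREREREREREiIiIiIiIiIiIiIiIiIkRERERERBEREREREREREREhESIiIiIiIiIiIiIiIiIiREREREREEREREREREREREiIiIiIiIiIiIiIiIiIiIhFEREREREQRERERFmERERESIiIiIiIiIiIiIiIiIiIhEUREREREQRERERFmZmEREREiIiIiIiIiIiIiIiIiIiERRERERERBEREREWZmZmERESIiIiIiIiIiIiIiIiIiIRFEREREREQRERERZmZmZmZmZiIiIiIiIiIiIiIiIiIREUREREREREEREREWZmZmZmZmIiIiIiIiIiIiIiIiIhERRERERERERBERFEZmZmZmZmZiIiIiIiIiIiIiIiIiIRFEREREREREQRFERmZmZmZmZmYiIiIiIiIiIiIiIiIhEURERERERERERERGZmZmZmZmZiIiIiIiIiIiIhESIiERRERERERERERERGZmZmZmZmZmYiIiIiIiIiIiERERERFERERERERERERGZmZmZmZmZmZiIiIiIiIiIiIREREREURERERERERERmZmZmZmZmZmZmIiIiIiIiIiIhERERER"/>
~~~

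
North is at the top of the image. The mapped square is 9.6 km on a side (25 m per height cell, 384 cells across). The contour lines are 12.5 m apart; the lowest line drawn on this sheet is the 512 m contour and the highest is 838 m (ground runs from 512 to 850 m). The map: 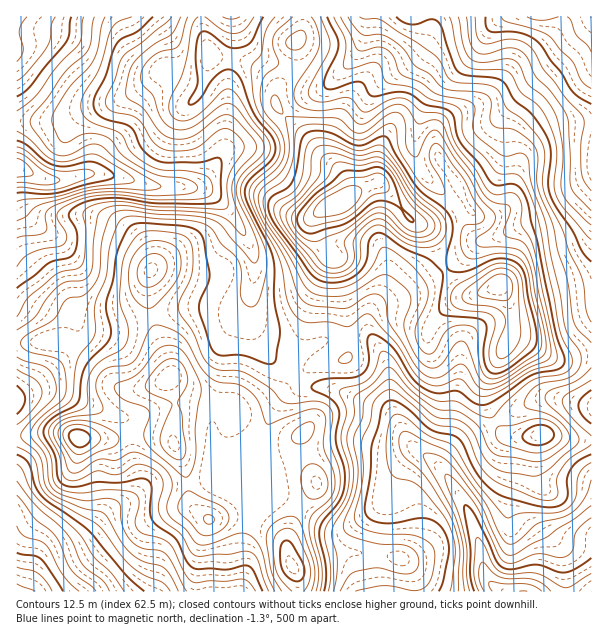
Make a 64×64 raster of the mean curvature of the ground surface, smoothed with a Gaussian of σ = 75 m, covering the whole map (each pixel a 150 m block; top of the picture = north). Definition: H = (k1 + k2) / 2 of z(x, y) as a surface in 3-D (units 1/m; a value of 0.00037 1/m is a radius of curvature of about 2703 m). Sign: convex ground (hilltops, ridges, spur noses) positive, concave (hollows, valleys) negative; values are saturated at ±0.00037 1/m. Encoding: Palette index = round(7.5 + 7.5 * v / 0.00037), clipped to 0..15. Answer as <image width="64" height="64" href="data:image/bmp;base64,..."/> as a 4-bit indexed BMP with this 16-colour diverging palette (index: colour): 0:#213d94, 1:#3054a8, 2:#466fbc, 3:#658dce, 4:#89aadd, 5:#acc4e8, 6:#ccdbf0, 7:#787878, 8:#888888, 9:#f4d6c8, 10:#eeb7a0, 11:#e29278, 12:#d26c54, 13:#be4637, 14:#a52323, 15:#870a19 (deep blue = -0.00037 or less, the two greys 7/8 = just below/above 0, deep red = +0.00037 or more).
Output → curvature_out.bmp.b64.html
<image width="64" height="64" href="data:image/bmp;base64,Qk12CAAAAAAAAHYAAAAoAAAAQAAAAEAAAAABAAQAAAAAAAAIAAATCwAAEwsAABAAAAAAAAAAlD0hAKhUMAC8b0YAzo1lAN2qiQDoxKwA8NvMAHh4eACIiIgAyNb0AKC37gB4kuIAVGzSADdGvgAjI6UAGQqHAIdVaIdmd3eHVauGd2RWib3rdWeId3iaqrtyAAETaJh2h1Z4mHdniIdVm5eIZEac3/tkV4d3iZmaulAEd2aJmHeHVomZh2eIh1abl4l0Na7/+1RXiHiqqZq6MBrrh4mZiJdniZmHd4mHVpuXiYU0ru7ZVGiZmsypmstAHPyHeaqZmGZ4eId3mZZFi6d4hkWu3LdEeaqqu6ib7DAb/IZ5qpmYdmZnd3iqlkR6qGZ3Zr7rlSR5qZmZiJzqEDzsl4iIiJh2Zmd3eauXVWnMl3d3nNuEI1d3d3eIrdcAbeuYd2ZmiHVWd3d5qoiJic7Zd3Z5qoUyNVVVZ3itxACdyXZVVVVmZVZ4dniIeby7zcmHdmaImHVDNFVnebyRAqyXVVeIZVVWZ4l2VmVovMupmHd3dnebunQ0VmeJulAFqnZnnNuGVnmpmXVERFeKqYdmd4d3d53tpjRWeJq4ECipd4re65dXnO2od2ZlVVeYZWZ3iHd3rf63RGd4q5QAaqmJm8uod1aK79l4qoZDR5hlZ3eId3it3bhUZ4m6YQObqpiIiGZVRFeu6VarhUNYqWZ3d3h3eJvMuFVniacwJquph2d3ZUQzNGraRIllVovJZmd3d3d3ibunVWeHZCJYmql2Z4h1VWQzWex2iXaJzthmd3d2eIeJmXVVd2UzNWeJqoeJmYeImHee/9qqiJrNt2aIh3Z4mZqXREZ3UzVnVWm7qr3dy7u7vP//65mIiauWVniIdnmqu5ZEV3ZDV5hUaKuqz//sqnm9//2XZmZ3m5dWeJmHeKvNuGaIdTRpqWVomHeM/rhmRWiahlVWZVaKp2Z4mZdnic7bmZhkNGipZomGVFeIZEREREREVWd2VXmXZniZl2ZnnMqXdkM0aKlmmYVERVVERVVDM0aIiZh3eId3iamYdlVXdlVVMjV5qWaahURERERVZlVEabuqqqqpmIiJqYiHdUMzRndSR5u5ZYqoUzMzRWZ3ZlV5vLmIq8y6iHiZh3eIdlaKumJIvMpkatyVISV4h4dlZniruGaKvcp2Z4h2ZniZmrzLYki9ymRJ/9lTWcyoh2ZmZ4mXVXisyVRWd3ZneImqu8pRSc3JdEjv/Jit3JiqmYdmZ4dmeJqoVFZ3d3iHd4iapzFZzbhkR8/9zNyoiMzcuHZWZmeImZhlVnd3eIh2Z4mEI3rNp1RGre3O2VV4q7uodlZmd4iJmGZnd3d3iHZmeGNHmsynVDRqzM7GM2h3iIh2Znd3iIiHZnd3d3eId2Z4VHqpq6dUMjerzaUkZ2ZniHZoiHiId3Zmd4d2d4iHZ4hVioeJqXZTNZvchDRmd3iJhnmYiId2ZmZ3d2Z4iId3iFV4dmeJq6hmnMp1RWeYiJqXeZiJmHdmZ3d2VniIh3d3ZWd2Znm97brMuFVWd4h4mpZoiJqph3d3eHZWeIiHdmZlZ3ZmaJve7v6nVVZ4h3eahVZ4m8qYh3eJlkV3ZniId2Vnd2d3d4rv/8dUV4h3d4hkRnis3KmYd4qnNGZWi93KdlZ3d4h1R7//yFRnh4d4h1RXiKvMqph2irczVUad//2WVWZniHVEi8u4VGd3mIh1VXiImruqmHaKpRJEV6ze64ZERVZ3dkNXeblUZ2aYh1RGiIiJqqqph4lyAkV6uXeGQyJGd3d1QzRXumVndpdlQ1aIiImqqrupmEADZ67XRFUhAnvtyXREREaqdniGhlVmZ3iJq7urvMunEBer3/pmh0EEv//7dWmWVomIiHZ3ebu6mazduqu8y5UAW+7v/ru6Yhbf/9lVrsqIiZh3Zpm87//d7uyomZiHQhSe/bv///2VOO/JhTfNqby6l1VmzLur3/7cp0M0MiISat/pVa7//7d7/HQySslWvsl1NGfKYyJYiHUwAAAAETat7bYzaavuys/pMRONxySduFQ0Z3MAAAAAAAAAERI0V6zLlkRUR6y9/8UAJ9+2I3qnZUVnAAEhAAAAE2iHZnZWeImHd2VXqZ3/kgFr7ZVEaJl2ZmYBWbpzNFeJq7qZl1VVVWZ4mau4e/tRFb/ZZmVou5h2ZxWt/rdnmru6qZmXVUQhJHm83aZJyCEo/6ZWZmi8uXZnaLzduGZ5mZmIiIdVQxAUes3Kczi4Qij+c0ZmeKu5dmiJqqqYZVZniIiIdlVEM0eby6hSJ8t0OOxSNWaJqpl1aKqpmIh3dlZ4mql1REVXmqqqmGIVvbdI7WNFVoqYiHZ5qqqYiJqYZniry5ZDRYvLmIeJhSSd2WjdlmZmiZiIiIqJmZiIq7qHeKvduFRGneuGVWmnM3zrd6upmYd4iJmIiXeImYibu5h3ibzKdVet2nVEV5hTWcuFZ4mruXZ4mYd3ZniJh4mpmYd3irp1V5zKdUM2iXVGiYZEaJu7hmeYdVZmeImHd4iJmHZoqWVWirqYdTR5mFRWd2VWiaqXZnh2VmZ4mYdniIq6l2eqdWeZmImXQ0eqhlVnh1VniZl2Z3dmZneJl2eZibu4V7uXiYdmeal0RYqpdmeJdUVoqphmeHdmZniGV5qIm6dXzaiYdmiJmphUabqYd4mWRFirqXZ3iGZlZmVXmoZ5lljNqHdnm7uqqoVYqph3iZdDWKupdmeIiHZVVWipdmh1WdyGZmiszLqrlleZh3eal1NGmpiHd3iZiHZ3eal2d3V72nZmeamry5l1V5h2eKuoZDRnd3iYd5mYiIiJqXZ4dozJZWZ5mJvbhlRHh2V5u6l2RERFaKqH"/>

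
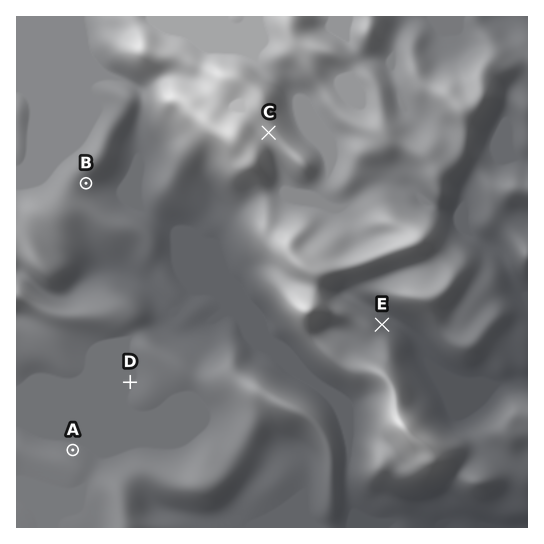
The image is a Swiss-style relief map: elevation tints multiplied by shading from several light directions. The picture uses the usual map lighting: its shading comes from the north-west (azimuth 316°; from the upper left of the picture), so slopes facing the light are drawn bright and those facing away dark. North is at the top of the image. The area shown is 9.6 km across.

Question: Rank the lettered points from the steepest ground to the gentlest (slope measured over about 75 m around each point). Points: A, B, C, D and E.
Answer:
E B A C D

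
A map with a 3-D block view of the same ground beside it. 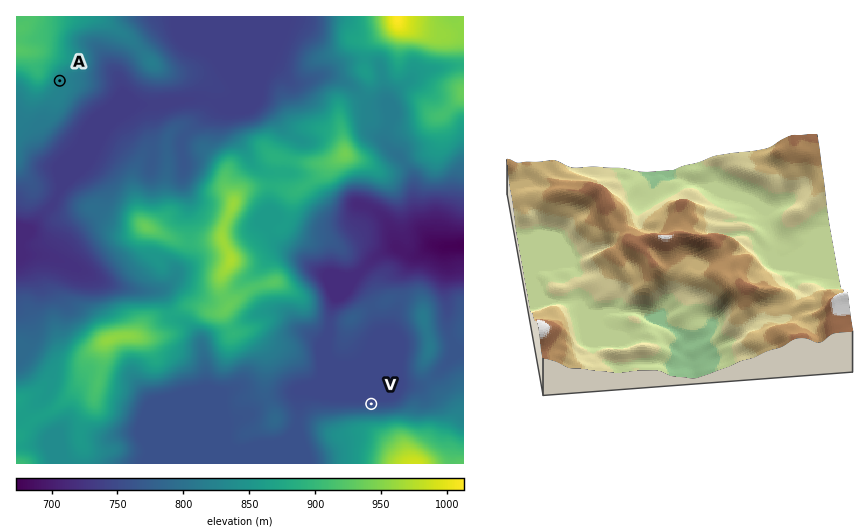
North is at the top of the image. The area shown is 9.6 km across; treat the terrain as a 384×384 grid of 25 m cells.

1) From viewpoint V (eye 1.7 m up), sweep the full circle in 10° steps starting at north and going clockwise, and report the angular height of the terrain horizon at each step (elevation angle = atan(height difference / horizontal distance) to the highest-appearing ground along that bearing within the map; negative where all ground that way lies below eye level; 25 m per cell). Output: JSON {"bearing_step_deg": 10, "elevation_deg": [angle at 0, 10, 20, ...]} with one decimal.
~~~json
{"bearing_step_deg": 10, "elevation_deg": [1.3, 1.5, 0.7, 1.5, 1.6, 1.9, 1.2, 0.8, 1.2, 2.0, 3.1, 5.1, 7.9, 10.4, 11.6, 12.1, 12.7, 13.0, 13.0, 12.6, 11.8, 10.7, 9.3, 7.5, 5.3, 2.9, 1.0, 1.5, 1.7, 1.9, 2.6, 2.7, 2.9, 1.8, 1.7, 1.8]}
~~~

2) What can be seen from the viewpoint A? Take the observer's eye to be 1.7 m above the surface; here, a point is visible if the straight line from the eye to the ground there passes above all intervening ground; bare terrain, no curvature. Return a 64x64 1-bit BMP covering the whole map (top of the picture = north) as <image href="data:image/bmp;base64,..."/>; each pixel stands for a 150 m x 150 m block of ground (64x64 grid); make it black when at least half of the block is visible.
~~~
<image width="64" height="64" href="data:image/bmp;base64,Qk0+AgAAAAAAAD4AAAAoAAAAQAAAAEAAAAABAAEAAAAAAAACAAATCwAAEwsAAAIAAAAAAAAA////AAAAAADgAAAAAAAAAMAAAAAAAAAAAAAAAAAAAAAAAAAAAAAAAAAAAAAAAAAAAAAAAAAAAAAgAAAAAAAAADgAAAAAAAAADAAAAAAAAADOAAAAAAAAAPYAAAAAAAAA/wAAAAAAAAD/AAAAAAAAAP8AAAAAAAAA/wAAAAAAAAD/gAAAAAAAAP/gAAAAAAAA//AAAAAAAAD///wAAAAAAP//+AAAAAAA///wAAAAAAD///AAAAAAAP//4AAAAAAAB/+AAAAAAAAAAAAAAAAAAAAAAAAAAAAAAAAACAAAAAAAAAAcAAAAAAAAABwAAAAAAAAAHgAAAAAAAAAcAAAAAAAAADgAAAAAAA8AeAAAAAAAH4f8AAAAAAAf+PwAAAAAAB/8/AAAAAAAf//+AAAAAAB///4AAAAAAD///wAAAAAAD///AAAAAAAH/PwA4AAAAAP8fAAwAAAAAdx8EHAAAAAA/H4wfAAAAAD8//A+AAAAAHz/8D4AAAAAfH/wfgAAAAA+f/v+AAAAAB8///wAAAAAB////AAwAAAH///8AHwAAAP///wAfgYAB////AD/BwAf///8Yf8PgDgH///gfw+AeAAf/8AfB4DwAAH/wgcCAOAAAP/GBwAB4AAAf84/AAHAAAAf/ngAAYAAAA//wAAAAAAAB/4AAAAAAAAH/gAAAAAAAAf+AA=="/>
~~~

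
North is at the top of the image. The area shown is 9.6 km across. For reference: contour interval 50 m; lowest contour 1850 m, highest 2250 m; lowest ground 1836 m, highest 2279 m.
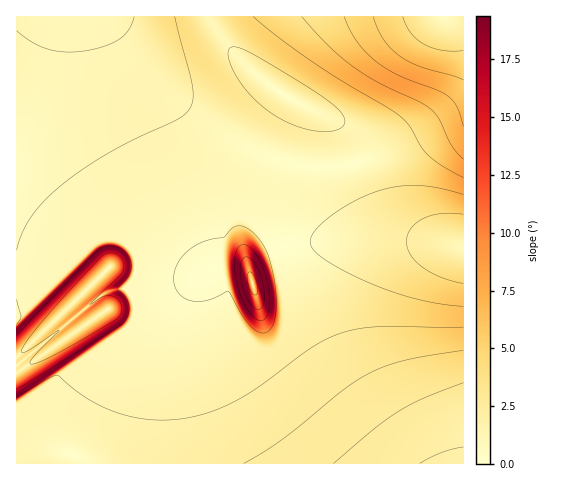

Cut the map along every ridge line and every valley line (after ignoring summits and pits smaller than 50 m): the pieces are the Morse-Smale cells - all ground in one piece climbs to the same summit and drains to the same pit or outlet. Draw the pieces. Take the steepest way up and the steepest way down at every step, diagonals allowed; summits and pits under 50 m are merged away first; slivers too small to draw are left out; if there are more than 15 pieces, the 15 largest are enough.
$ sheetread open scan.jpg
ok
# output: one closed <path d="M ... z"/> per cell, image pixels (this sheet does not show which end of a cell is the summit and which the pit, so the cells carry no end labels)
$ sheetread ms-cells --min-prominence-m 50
<path d="M211 16l-152 1-22 100-1 27 2 11 12 24 21 24 18 15 39 27 8 15 0 13 29 4 24 0 17-4 9-6 15-3 14 2 5 6-1-6 5-8 12-8 23-5-4-21 0-50-3-10-7-5 18 5 24 4 24-2 11-2-6-27-5-10-7-7-45-22-31-22-31-33-10-15z"/><path d="M287 246l-22 4-12 8-5 8 1 6-5-6-14-2-15 3-9 6-17 4-24 0-29-4-4 8-8 7 10 14 0 14-4 9-64 63-31 43-19 20 0 12 391 1-60-80-30-49-19-43z"/><path d="M407 240l-85 1-30 4-4 1 0 5 10 41 25 54 24 38 57 76 5 4 54 0 1-216z"/><path d="M463 16l-250 0-1 4 19 29 26 27 31 22 45 22 7 7 7 18 3 16 3 3 33-10 49-25 29-11z"/><path d="M59 16l-43 1 1 339 4-3 89-86 21 5 5-2 0-10-8-15-53-39-25-27-12-24-2-11 1-27 19-78z"/><path d="M463 119l-28 10-49 25-35 11 7 27 7 14 11 13 9 7 25 10 54 10z"/><path d="M116 267l-6 0-36 35 6 10 11 9-75 51 1 78 18-19 38-52 57-54 4-9 0-14-10-14 8-7 3-9z"/><path d="M279 160l-3 0 5 4 3 10 0 50 4 22 52-6 95 2-36-9-23-14-11-13-7-14-8-28-34 4-24-4z"/><path d="M74 302l-58 54 1 16 74-51-11-9z"/>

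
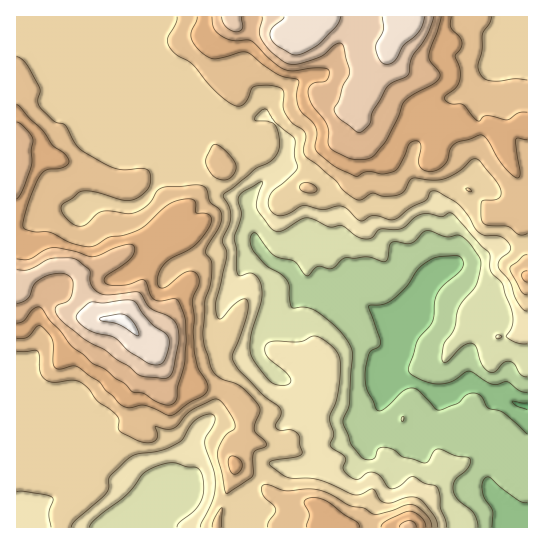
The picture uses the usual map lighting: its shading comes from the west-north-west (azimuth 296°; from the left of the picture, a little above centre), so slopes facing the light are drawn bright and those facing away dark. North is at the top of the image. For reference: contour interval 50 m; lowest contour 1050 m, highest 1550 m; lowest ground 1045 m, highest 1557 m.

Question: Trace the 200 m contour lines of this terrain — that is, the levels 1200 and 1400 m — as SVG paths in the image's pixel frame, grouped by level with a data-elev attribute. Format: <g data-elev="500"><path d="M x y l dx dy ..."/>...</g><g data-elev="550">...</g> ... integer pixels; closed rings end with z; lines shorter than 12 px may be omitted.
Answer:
<g data-elev="1200"><path d="M89 527l2-4 6-5 30-24 17-21 13-7 16-3 25 5 4 6 2 9-1 11-4 10-6 8-13 10-3 5"/><path d="M447 527l-2-8-5-12-1-14-4-7-10-3-12-6-4 1-10 8-8 3-4-2-6-10-6-4-7 0-11 6-7-2-6-6-1-4 3-6-1-4-12-8-3-4 4-11-4-17 7-18 4-32-3-13-8-10-9-6-7-2-13 6-26-1-8 2-2 6 1 6 19 16 5 7 1 4-5 3-8 0-7-3-17-21-4-10 0-12 11-37 1-12-2-9-6-7-5-1-10 3-2-3 0-23-3-12 7-23-3-14 1-4 5-6 18-9 1 1-6 16 0 8 12 19 5 5 8 0 19-12 6-1 7 1 15 8 13-1 15 10 8 3 6-1 10-9 14 1 7-2 12-10 7-4 8 0 13 3 7-4 2 0 39 41 1 17 11 12 10 30 1 12-7 12 11 6 10 1"/><path d="M496 338l2 1 4-2-4-2-2 0z"/></g><g data-elev="1400"><path d="M416 527l-2-5-5-1-7 2-3 4"/><path d="M17 323l7-2 10-12 4-2 3 0 9 14 11 10 12 16 10 7 9 9 13 6 10 9 9 5 8 8 11 2 11 8 11 4 6 0 5-4 2-15 7-23 1-22-1-22-6-17-5-3-13 2-7-2-4-5-4-12-3-2-14 4-10 1-11 0-4-4 3-6 24-17 4-8-2-5-4-1-8 2-27 11-40-9-8 1-17 10-12 0"/><path d="M17 199l5-8 9-24 0-17 2-9-5-10-7-7-4-2"/><path d="M212 17l1 10 6 7 12 6 20 1 18 17 14 11 11 2 25-3 10 2 0 5-3 6-12 2-4 3-2 5 2 8 4 8 13 18 2 6-1 12 2 5 18 10 11 2 8-1 6-2 12-14 12-24 8-18 9-7 20-10 5-6 1-5-10-12-1-6 12-38"/></g>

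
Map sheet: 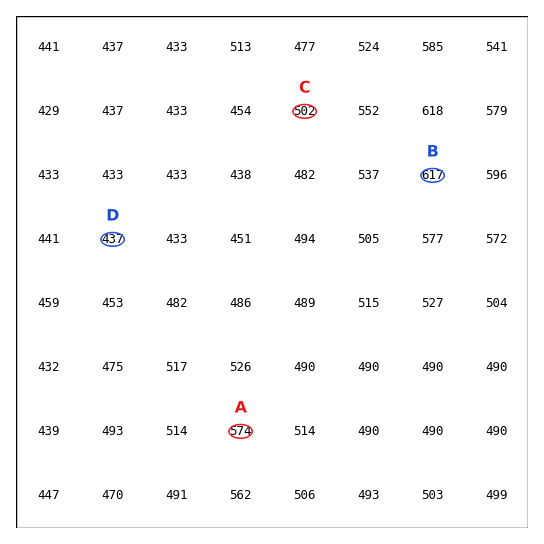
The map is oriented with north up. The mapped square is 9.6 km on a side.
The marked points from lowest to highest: D C A B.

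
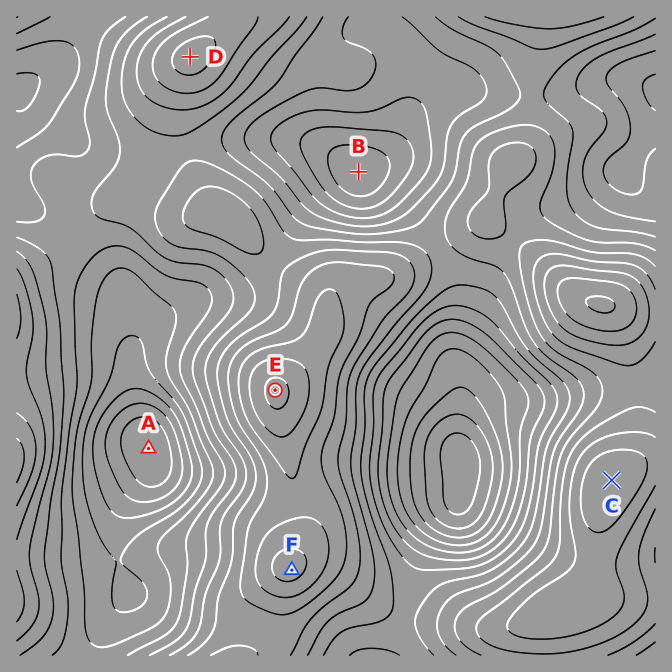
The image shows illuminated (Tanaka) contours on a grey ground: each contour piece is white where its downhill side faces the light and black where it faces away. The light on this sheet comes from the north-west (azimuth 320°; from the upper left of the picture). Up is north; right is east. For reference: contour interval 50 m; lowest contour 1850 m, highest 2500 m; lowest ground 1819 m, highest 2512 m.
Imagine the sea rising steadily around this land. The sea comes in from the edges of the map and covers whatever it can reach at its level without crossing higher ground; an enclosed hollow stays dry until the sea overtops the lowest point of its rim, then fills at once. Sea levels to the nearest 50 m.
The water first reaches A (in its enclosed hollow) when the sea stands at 2100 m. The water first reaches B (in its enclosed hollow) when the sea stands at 2150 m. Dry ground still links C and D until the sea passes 2250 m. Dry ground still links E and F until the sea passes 2400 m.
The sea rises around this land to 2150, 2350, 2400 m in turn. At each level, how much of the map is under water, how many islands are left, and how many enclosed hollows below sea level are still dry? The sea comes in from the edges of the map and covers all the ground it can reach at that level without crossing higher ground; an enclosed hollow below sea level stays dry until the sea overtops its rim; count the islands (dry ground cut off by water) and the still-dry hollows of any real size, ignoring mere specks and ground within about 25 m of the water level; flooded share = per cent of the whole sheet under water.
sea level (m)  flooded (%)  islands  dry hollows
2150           25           0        1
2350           82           1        0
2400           91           3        0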